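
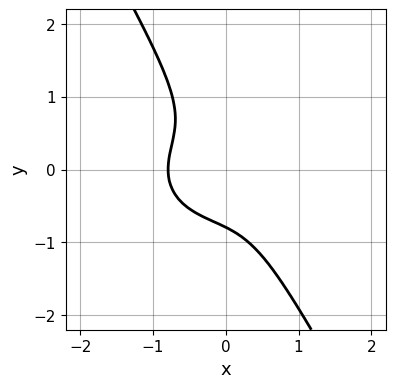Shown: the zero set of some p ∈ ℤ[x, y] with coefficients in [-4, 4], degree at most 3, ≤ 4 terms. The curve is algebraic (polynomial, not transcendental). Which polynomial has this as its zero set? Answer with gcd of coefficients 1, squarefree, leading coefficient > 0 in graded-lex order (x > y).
2*x^3 + 3*x*y^2 + 2*y^3 + 1

1. Degree: the shape is more complex than any degree-2 curve, so deg p = 3.
2. Matching integer coefficients to the picture gives p.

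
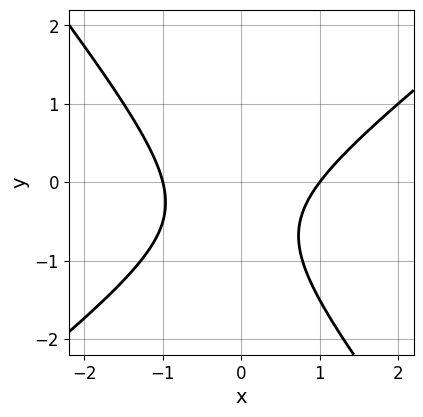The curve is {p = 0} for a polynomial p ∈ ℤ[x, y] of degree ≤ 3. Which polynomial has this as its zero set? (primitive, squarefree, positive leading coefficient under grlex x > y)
2*x^2 - x*y - 2*y^2 - 2*y - 2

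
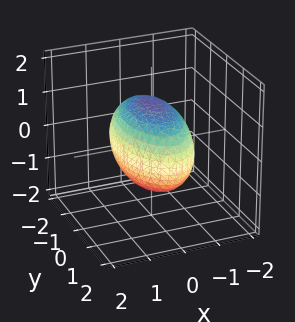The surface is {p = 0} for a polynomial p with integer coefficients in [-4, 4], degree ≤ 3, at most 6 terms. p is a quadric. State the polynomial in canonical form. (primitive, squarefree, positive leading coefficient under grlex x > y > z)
(a) Degree: a closed, bounded, convex surface; a quadric, so deg p = 2.
(b) Symmetries: it's symmetric under z → −z, forcing even powers of z; it's symmetric under y → −y, forcing even powers of y; mirror symmetry x ↦ −x ⇒ only even powers of x.
(c) Reading off the gridlines: the x-axis gridline crossings are at x ∈ {-1, 1}.
(d) Putting this together gives p.

3*x^2 + y^2 + 2*z^2 - 3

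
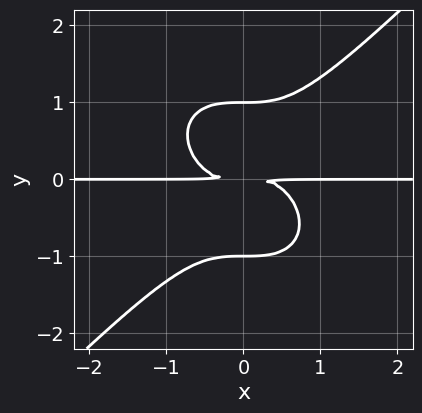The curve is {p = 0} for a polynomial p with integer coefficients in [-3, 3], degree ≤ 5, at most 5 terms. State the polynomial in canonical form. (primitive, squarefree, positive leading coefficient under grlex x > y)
x^3*y - y^4 + y^2

(a) deg p = 4.
(b) Reading off the gridlines: the visible x-axis segment lies entirely on the curve; the y-axis gridline crossings are at y ∈ {-1, 1}.
(c) Matching integer coefficients to the picture gives p.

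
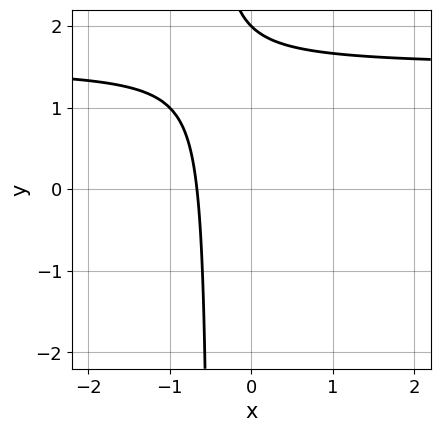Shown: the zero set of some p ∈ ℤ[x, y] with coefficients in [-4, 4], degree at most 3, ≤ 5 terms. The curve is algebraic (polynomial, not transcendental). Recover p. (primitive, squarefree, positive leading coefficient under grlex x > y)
2*x*y - 3*x + y - 2

Degree: the shape is more complex than any degree-1 curve, so deg p = 2.
Reading off the gridlines: it meets the y-axis at y = 2 (among the integer gridlines).
Fitting integer coefficients to these (and the overall shape) gives p.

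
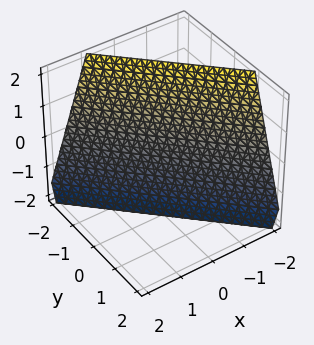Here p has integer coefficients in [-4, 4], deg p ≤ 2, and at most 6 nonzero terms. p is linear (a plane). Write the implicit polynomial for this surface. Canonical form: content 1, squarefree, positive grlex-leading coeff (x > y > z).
3*x + 3*y + z + 2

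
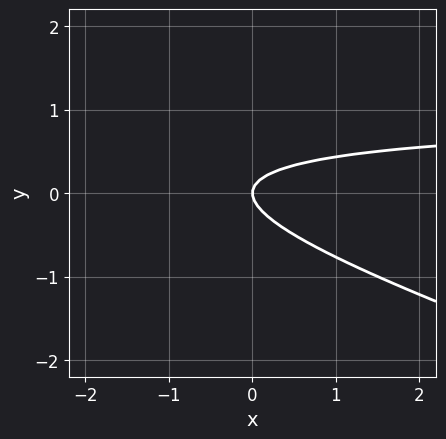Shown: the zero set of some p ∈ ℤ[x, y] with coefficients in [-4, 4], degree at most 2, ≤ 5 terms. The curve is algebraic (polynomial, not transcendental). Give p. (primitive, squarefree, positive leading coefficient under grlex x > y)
x*y + 3*y^2 - x

1. deg p = 2. No degree-1 curve has this shape.
2. From the visible intercepts: it meets the y-axis at y = 0 (among the integer gridlines); it crosses the x-axis at the gridline x = 0.
3. Fitting integer coefficients to these (and the overall shape) gives p.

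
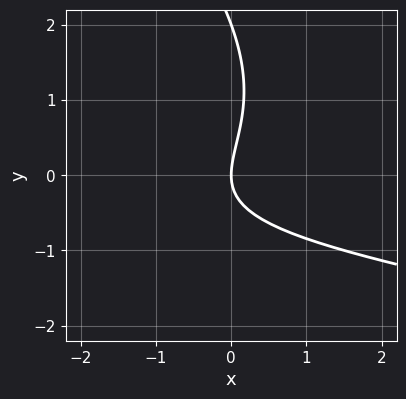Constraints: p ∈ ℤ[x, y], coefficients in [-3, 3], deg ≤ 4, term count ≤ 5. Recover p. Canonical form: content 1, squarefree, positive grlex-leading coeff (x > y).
x*y^2 + y^3 + 2*x*y - 2*y^2 + 3*x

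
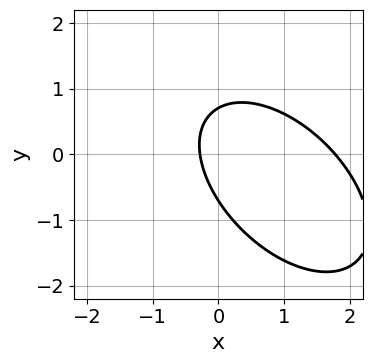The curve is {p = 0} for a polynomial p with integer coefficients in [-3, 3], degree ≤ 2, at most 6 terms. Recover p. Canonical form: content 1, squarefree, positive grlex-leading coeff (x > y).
The degree is 2 — a generic line meets the curve in up to 2 points.
Matching integer coefficients to the picture gives p.

2*x^2 + 2*x*y + 2*y^2 - 3*x - 1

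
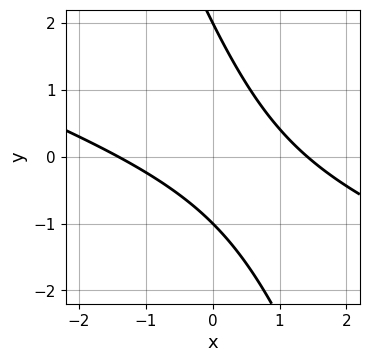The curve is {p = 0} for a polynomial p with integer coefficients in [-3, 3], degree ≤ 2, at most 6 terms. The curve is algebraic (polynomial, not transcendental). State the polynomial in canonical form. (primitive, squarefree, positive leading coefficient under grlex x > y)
x^2 + 3*x*y + y^2 - y - 2

(a) Degree: no degree-1 curve has this shape, so deg p = 2.
(b) Reading off the gridlines: among the integer gridlines, it crosses the y-axis at y ∈ {-1, 2}.
(c) Fitting integer coefficients to these (and the overall shape) gives p.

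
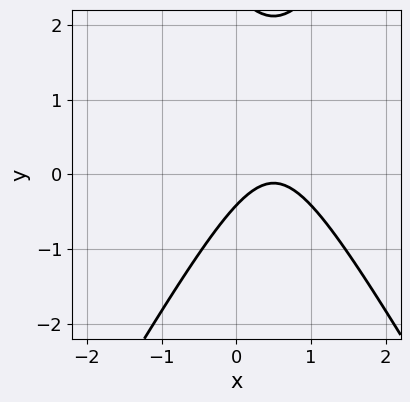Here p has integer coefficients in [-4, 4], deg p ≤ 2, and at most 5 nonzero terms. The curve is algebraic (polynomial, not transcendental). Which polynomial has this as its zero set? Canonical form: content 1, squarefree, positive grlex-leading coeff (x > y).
3*x^2 - y^2 - 3*x + 2*y + 1

First, deg p = 2. The shape is more complex than any degree-1 curve.
Next, from the visible intercepts: no x-intercept at any integer in the box.
Finally, together with the visible shape, these determine p as stated.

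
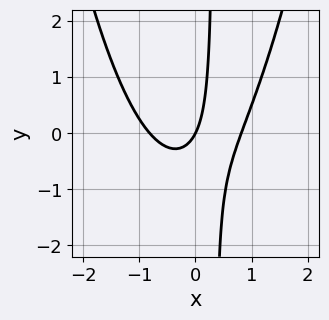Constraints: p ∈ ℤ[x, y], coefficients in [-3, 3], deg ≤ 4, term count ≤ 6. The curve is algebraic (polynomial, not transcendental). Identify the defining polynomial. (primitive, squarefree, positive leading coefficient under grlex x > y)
Degree: no degree-2 curve has this shape, so deg p = 3.
Against the integer gridlines: it meets the y-axis at y = 0 (among the integer gridlines); it crosses the x-axis at the gridline x = 0.
Together with the visible shape, these determine p as stated.

3*x^3 - 3*x*y - 2*x + y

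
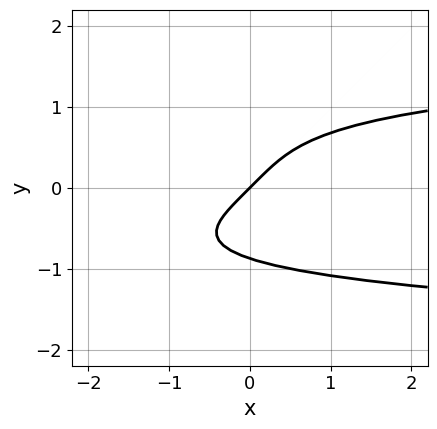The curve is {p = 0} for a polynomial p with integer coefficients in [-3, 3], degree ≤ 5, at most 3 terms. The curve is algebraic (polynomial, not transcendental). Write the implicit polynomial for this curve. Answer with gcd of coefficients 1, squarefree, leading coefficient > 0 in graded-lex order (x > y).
1. deg p = 4. No degree-3 curve has this shape.
2. From the axis intercepts and sections: it meets the x-axis at x = 0 (among the integer gridlines); it meets the y-axis at y = 0 (among the integer gridlines).
3. Putting this together gives p.

3*y^4 - 2*x + 2*y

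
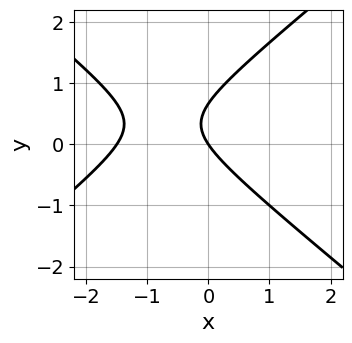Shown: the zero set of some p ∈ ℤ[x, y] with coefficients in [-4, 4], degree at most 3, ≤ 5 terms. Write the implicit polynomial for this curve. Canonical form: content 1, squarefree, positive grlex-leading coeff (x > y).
(a) The degree is 2 — the shape is more complex than any degree-1 curve.
(b) Checking where it meets the axes: one x-axis crossing is at x = 0; it meets the y-axis at y = 0 (among the integer gridlines).
(c) Matching integer coefficients to the picture gives p.

2*x^2 - 3*y^2 + 3*x + 2*y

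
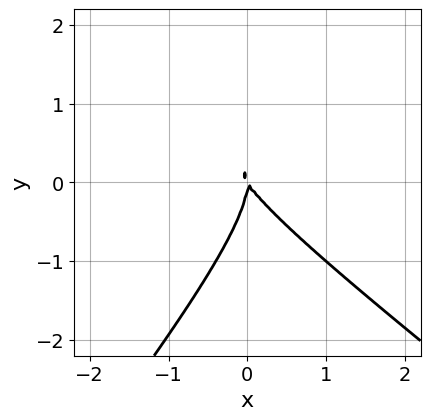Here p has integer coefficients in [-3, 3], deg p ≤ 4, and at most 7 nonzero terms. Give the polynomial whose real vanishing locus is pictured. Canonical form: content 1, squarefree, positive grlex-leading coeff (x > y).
2*x^2*y + x*y^2 - 2*y^3 - 3*x^2 - 2*x*y

The degree is 3 — the shape is more complex than any degree-2 curve.
Observable constraints: it meets the x-axis at x = 0 (among the integer gridlines); it crosses the y-axis at the gridline y = 0.
These observations pin down the coefficients.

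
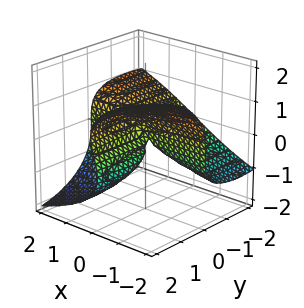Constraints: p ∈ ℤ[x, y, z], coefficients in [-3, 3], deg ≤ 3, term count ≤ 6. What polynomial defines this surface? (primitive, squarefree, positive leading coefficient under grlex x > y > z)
y^2*z + 2*z^3 + 3*x*y - 3*y*z

(a) The degree is 3 — the shape is more complex than any degree-2 surface.
(b) From the axis intercepts and sections: the visible x-axis segment lies entirely on the surface; it crosses the z-axis at the gridline z = 0; the visible y-axis segment lies entirely on the surface.
(c) These observations pin down the coefficients.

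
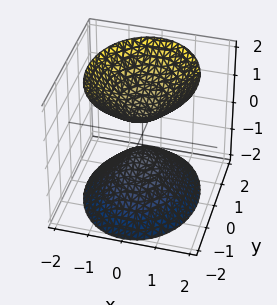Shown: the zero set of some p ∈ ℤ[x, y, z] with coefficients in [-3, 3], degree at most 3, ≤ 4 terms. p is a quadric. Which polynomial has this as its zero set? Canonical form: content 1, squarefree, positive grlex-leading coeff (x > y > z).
3*x^2 + 2*y^2 - 2*z^2 + 1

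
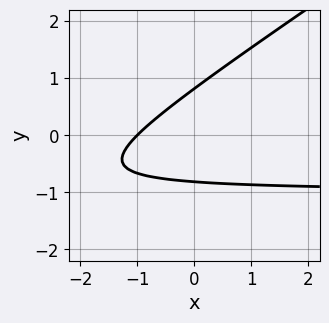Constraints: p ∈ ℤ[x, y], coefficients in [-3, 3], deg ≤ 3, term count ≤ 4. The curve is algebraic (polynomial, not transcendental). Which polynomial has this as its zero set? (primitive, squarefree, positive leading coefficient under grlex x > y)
2*x*y - 3*y^2 + 2*x + 2

First, degree: no degree-1 curve has this shape, so deg p = 2.
Next, reading off the gridlines: it meets the x-axis at x = -1 (among the integer gridlines).
Finally, assembling these constraints gives the stated polynomial.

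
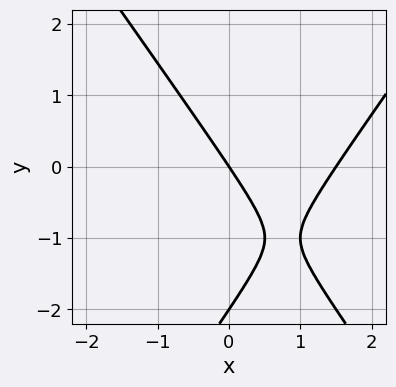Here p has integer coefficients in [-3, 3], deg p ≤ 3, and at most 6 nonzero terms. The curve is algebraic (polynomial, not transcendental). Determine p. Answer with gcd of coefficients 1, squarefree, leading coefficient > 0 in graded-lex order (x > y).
First, the degree is 2 — a generic line meets the curve in up to 2 points.
Next, checking where it meets the axes: one x-axis crossing is at x = 0; among the integer gridlines, it crosses the y-axis at y ∈ {-2, 0}.
Finally, these observations pin down the coefficients.

2*x^2 - y^2 - 3*x - 2*y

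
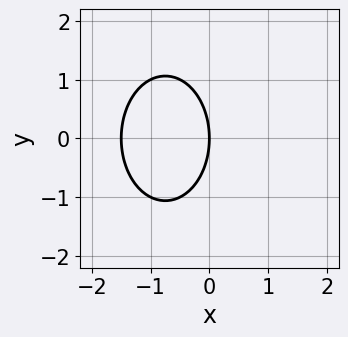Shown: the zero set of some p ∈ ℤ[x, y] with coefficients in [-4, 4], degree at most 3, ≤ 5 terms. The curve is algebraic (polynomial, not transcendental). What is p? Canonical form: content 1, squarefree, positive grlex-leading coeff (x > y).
2*x^2 + y^2 + 3*x

First, degree: no degree-1 curve has this shape, so deg p = 2.
Next, symmetries: mirror symmetry y ↦ −y ⇒ only even powers of y.
Then, from the visible intercepts: it crosses the y-axis at the gridline y = 0; it meets the x-axis at x = 0 (among the integer gridlines).
Finally, the integer polynomial consistent with all of this is the stated p.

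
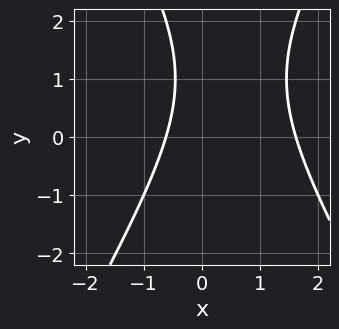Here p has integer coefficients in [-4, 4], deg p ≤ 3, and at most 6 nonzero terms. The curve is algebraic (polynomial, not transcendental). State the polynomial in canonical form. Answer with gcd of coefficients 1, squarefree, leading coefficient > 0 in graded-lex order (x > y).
3*x^2 - y^2 - 3*x + 2*y - 3

(a) Degree: a generic line meets the curve in up to 2 points, so deg p = 2.
(b) Checking where it meets the axes: no y-intercept at any integer in the box.
(c) Putting this together gives p.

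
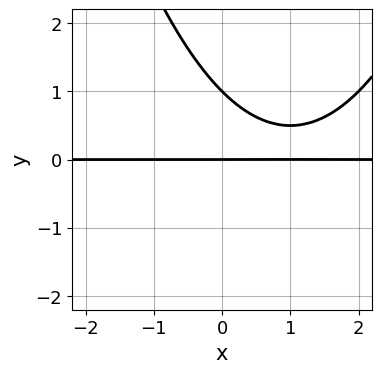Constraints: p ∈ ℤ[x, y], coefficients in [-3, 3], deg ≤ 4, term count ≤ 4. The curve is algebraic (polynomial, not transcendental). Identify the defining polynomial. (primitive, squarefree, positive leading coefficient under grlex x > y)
(a) Degree: no degree-2 curve has this shape, so deg p = 3.
(b) Against the integer gridlines: the y-axis gridline crossings are at y ∈ {0, 1}; the visible x-axis segment lies entirely on the curve.
(c) Fitting integer coefficients to these (and the overall shape) gives p.

x^2*y - 2*x*y - 2*y^2 + 2*y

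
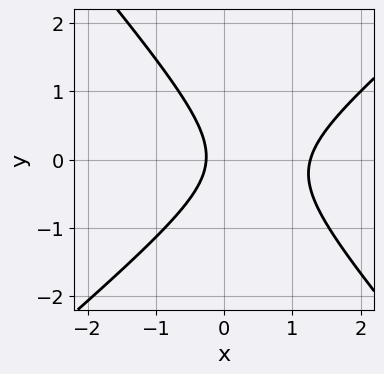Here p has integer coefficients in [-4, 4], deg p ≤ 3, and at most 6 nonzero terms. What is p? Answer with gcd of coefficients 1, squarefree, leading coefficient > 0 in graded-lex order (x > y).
3*x^2 - x*y - 3*y^2 - 3*x - 1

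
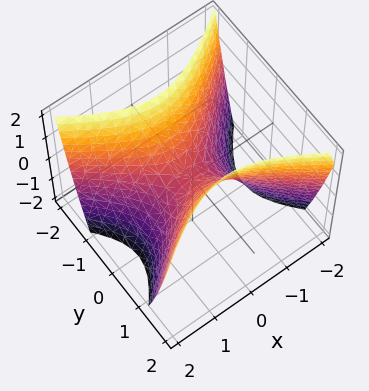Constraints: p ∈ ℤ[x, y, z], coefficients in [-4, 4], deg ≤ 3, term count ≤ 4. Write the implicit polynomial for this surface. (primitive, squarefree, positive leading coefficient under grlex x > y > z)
(a) Degree: a saddle surface; a quadric, so deg p = 2.
(b) Symmetries: the x ↦ −x reflection is a symmetry, so x appears only in even powers; mirror symmetry y ↦ −y ⇒ only even powers of y.
(c) From the visible intercepts: it crosses the z-axis at the gridline z = 0; it meets the x-axis at x = 0 (among the integer gridlines).
(d) Together with the visible shape, these determine p as stated.

2*x^2 - 3*y^2 + 2*z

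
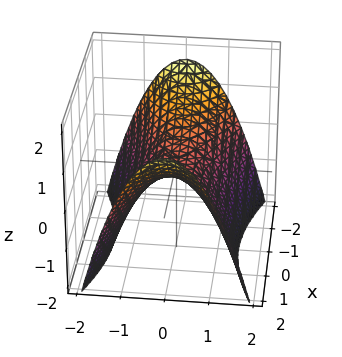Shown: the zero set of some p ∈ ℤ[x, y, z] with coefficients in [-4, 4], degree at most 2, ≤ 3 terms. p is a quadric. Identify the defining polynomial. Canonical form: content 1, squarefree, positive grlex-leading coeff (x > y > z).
x^2 - 3*y^2 - 3*z

(a) Degree: a hyperbolic paraboloid; a quadric, so deg p = 2.
(b) Symmetries: it's symmetric under x → −x, forcing even powers of x; the y ↦ −y reflection is a symmetry, so y appears only in even powers.
(c) Checking where it meets the axes: it meets the x-axis at x = 0 (among the integer gridlines); it meets the z-axis at z = 0 (among the integer gridlines); it crosses the y-axis at the gridline y = 0.
(d) Solving for integer coefficients yields p as stated.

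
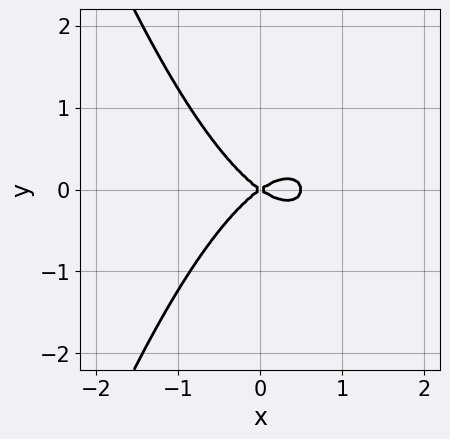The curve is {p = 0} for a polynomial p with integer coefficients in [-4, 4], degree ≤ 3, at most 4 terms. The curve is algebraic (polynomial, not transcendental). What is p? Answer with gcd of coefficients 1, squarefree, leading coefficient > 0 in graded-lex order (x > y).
2*x^3 - x^2 + 2*y^2

First, degree: no degree-2 curve has this shape, so deg p = 3.
Next, symmetries: mirror symmetry y ↦ −y ⇒ only even powers of y.
Next, from the visible intercepts: it crosses the y-axis at the gridline y = 0; it meets the x-axis at x = 0 (among the integer gridlines).
Finally, fitting integer coefficients to these (and the overall shape) gives p.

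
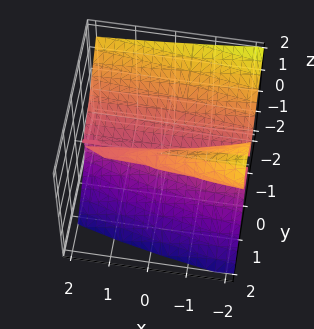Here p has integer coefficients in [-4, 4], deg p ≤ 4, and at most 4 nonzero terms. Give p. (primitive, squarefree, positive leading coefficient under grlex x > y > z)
(a) deg p = 3. The shape is more complex than any degree-2 surface.
(b) Reading off the gridlines: it meets the z-axis at z = 0 (among the integer gridlines); one y-axis crossing is at y = 0.
(c) Together with the visible shape, these determine p as stated. Check: (-1, 0, 0) on the x-axis lies on the surface, and p(-1, 0, 0) = 0. ✓

x*z^2 + 2*y^3 + 2*z^3 - 3*y*z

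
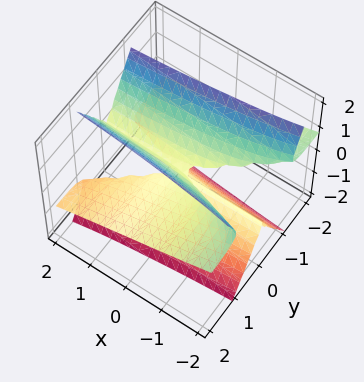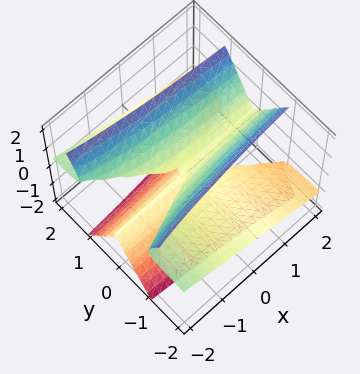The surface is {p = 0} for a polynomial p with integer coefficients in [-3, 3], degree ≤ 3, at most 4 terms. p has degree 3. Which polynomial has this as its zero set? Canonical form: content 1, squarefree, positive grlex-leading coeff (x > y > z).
x*y^2 + 3*y^2*z - z^3

deg p = 3. A generic line meets the surface in up to 3 points.
Reading off the gridlines: the visible y-axis segment lies entirely on the surface; it crosses the z-axis at the gridline z = 0.
Together with the visible shape, these determine p as stated. Check: (-1, 0, 0) on the x-axis lies on the surface, and p(-1, 0, 0) = 0. ✓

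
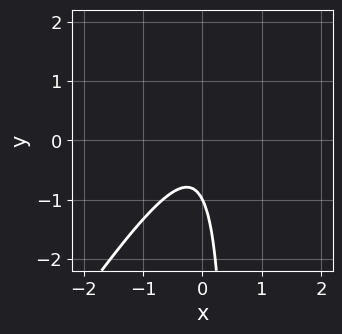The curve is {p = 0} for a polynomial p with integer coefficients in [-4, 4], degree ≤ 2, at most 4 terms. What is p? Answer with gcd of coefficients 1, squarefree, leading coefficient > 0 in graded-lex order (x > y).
3*x^2 - 2*x*y + y + 1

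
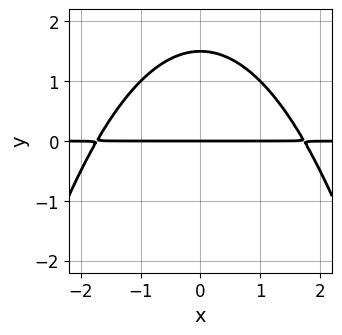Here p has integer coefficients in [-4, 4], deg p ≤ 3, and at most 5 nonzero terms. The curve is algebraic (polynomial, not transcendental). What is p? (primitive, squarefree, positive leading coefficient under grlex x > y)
The degree is 3 — the shape is more complex than any degree-2 curve.
Symmetries: the x ↦ −x reflection is a symmetry, so x appears only in even powers.
Observable constraints: every point of the x-axis in the box is on the curve; one y-axis crossing is at y = 0.
Solving for integer coefficients yields p as stated.

x^2*y + 2*y^2 - 3*y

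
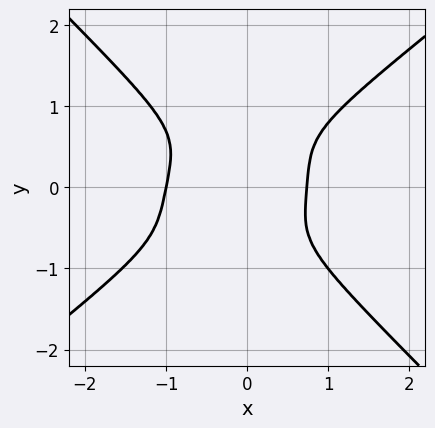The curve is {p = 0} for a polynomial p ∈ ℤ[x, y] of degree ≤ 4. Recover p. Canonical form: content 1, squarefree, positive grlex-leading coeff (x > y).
2*x^4 - x^3*y - 3*y^4 + x^3 - 1

1. The degree is 4 — no degree-3 curve has this shape.
2. Against the integer gridlines: it crosses the x-axis at the gridline x = -1; the curve avoids every integer y-axis point in the box.
3. Fitting integer coefficients to these (and the overall shape) gives p.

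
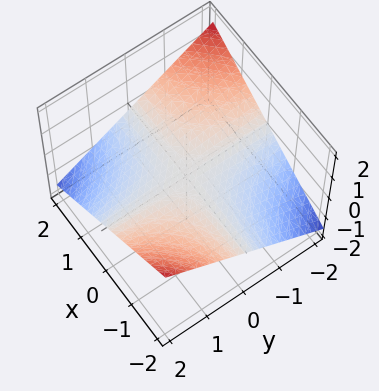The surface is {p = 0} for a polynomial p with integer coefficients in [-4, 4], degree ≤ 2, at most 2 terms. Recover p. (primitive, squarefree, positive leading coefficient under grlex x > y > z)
(a) The degree is 2 — a hyperbolic paraboloid; a quadric.
(b) Observable constraints: the visible y-axis segment lies entirely on the surface; one z-axis crossing is at z = 0.
(c) These observations pin down the coefficients. Check: (2, 0, 0) on the x-axis lies on the surface, and p(2, 0, 0) = 0. ✓

x*y + 3*z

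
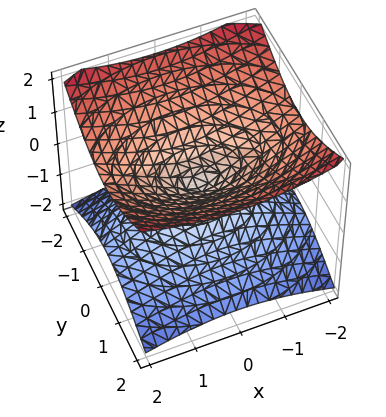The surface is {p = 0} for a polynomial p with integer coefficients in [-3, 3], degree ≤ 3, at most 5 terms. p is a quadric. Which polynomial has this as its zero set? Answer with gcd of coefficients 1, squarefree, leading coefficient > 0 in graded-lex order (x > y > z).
x^2 + 2*y^2 - 3*z^2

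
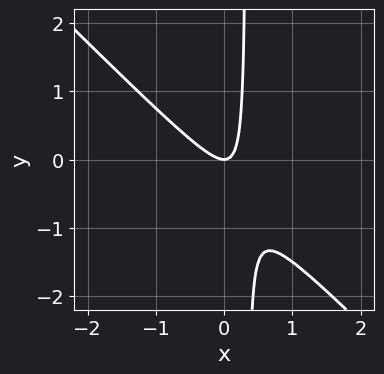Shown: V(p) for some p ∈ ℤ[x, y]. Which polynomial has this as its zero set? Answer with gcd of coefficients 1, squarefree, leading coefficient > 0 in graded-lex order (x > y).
(a) The degree is 2 — a generic line meets the curve in up to 2 points.
(b) Observable constraints: one y-axis crossing is at y = 0; it crosses the x-axis at the gridline x = 0.
(c) Solving for integer coefficients yields p as stated.

3*x^2 + 3*x*y - y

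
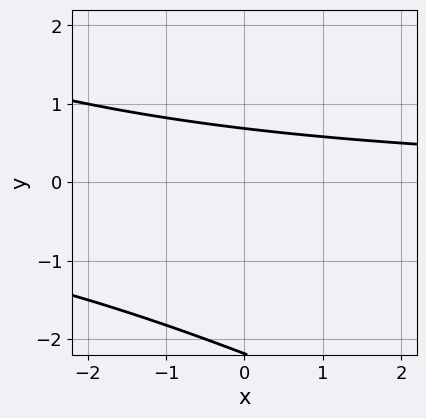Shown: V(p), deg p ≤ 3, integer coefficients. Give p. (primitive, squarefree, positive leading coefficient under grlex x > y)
(a) Degree: the shape is more complex than any degree-1 curve, so deg p = 2.
(b) From the visible intercepts: no x-intercept at any integer in the box.
(c) Together with the visible shape, these determine p as stated.

x*y + 2*y^2 + 3*y - 3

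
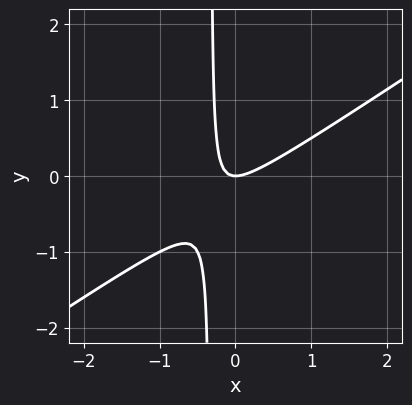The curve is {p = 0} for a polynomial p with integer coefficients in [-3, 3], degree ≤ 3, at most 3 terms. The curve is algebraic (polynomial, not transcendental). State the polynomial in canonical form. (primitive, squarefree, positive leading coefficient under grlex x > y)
2*x^2 - 3*x*y - y

(a) The degree is 2 — the shape is more complex than any degree-1 curve.
(b) Reading off the gridlines: it meets the y-axis at y = 0 (among the integer gridlines); it crosses the x-axis at the gridline x = 0.
(c) Putting this together gives p.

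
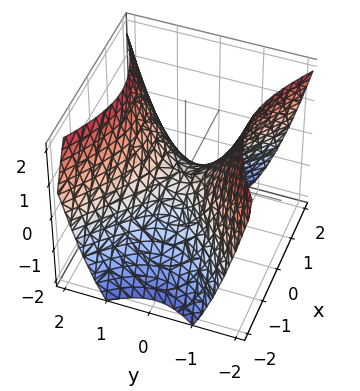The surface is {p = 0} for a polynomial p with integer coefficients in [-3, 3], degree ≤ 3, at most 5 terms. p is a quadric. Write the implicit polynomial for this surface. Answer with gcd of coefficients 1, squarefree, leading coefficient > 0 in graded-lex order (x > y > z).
1. Degree: a hyperbolic paraboloid; a quadric, so deg p = 2.
2. Symmetries: it's symmetric under x → −x, forcing even powers of x; mirror symmetry y ↦ −y ⇒ only even powers of y.
3. From the axis intercepts and sections: one y-axis crossing is at y = 0; it crosses the z-axis at the gridline z = 0; it meets the x-axis at x = 0 (among the integer gridlines).
4. The integer polynomial consistent with all of this is the stated p.

2*x^2 - 3*y^2 + 3*z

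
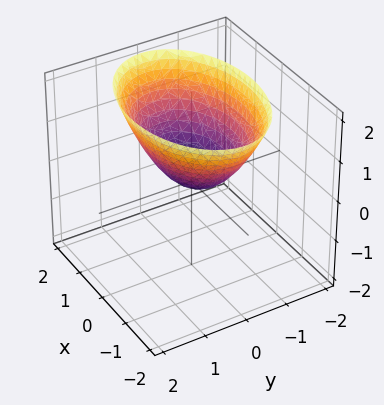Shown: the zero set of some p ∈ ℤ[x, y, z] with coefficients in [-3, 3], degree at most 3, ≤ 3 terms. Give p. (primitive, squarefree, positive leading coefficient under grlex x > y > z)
x^2 + 2*y^2 - 2*z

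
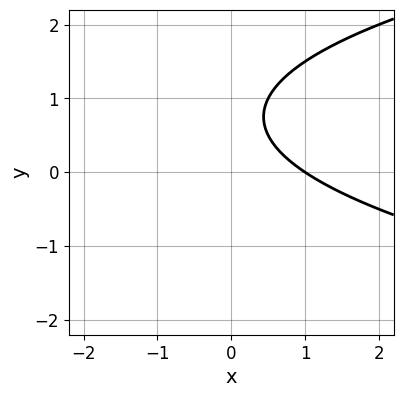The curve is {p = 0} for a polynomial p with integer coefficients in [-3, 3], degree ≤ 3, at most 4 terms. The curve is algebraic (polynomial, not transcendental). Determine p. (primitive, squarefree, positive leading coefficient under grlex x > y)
1. Degree: the shape is more complex than any degree-1 curve, so deg p = 2.
2. From the visible intercepts: it misses every integer gridline on the y-axis; it meets the x-axis at x = 1 (among the integer gridlines).
3. The integer polynomial consistent with all of this is the stated p.

2*y^2 - 2*x - 3*y + 2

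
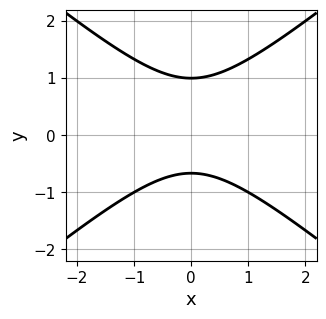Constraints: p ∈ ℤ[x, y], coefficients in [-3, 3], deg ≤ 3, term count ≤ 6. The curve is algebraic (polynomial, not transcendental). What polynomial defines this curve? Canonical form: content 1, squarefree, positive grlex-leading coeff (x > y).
2*x^2 - 3*y^2 + y + 2

The degree is 2 — a generic line meets the curve in up to 2 points.
Symmetries: it's symmetric under x → −x, forcing even powers of x.
From the axis intercepts and sections: it meets the y-axis at y = 1 (among the integer gridlines); no x-intercept at any integer in the box.
Together with the visible shape, these determine p as stated.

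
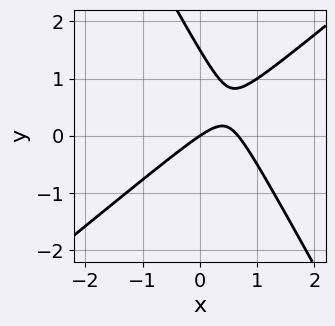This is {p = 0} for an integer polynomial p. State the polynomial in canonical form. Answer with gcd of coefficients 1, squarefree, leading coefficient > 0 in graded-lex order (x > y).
3*x^2 - 2*x*y - 2*y^2 - 2*x + 3*y

First, degree: no degree-1 curve has this shape, so deg p = 2.
Then, from the visible intercepts: one y-axis crossing is at y = 0; one x-axis crossing is at x = 0.
Finally, together with the visible shape, these determine p as stated.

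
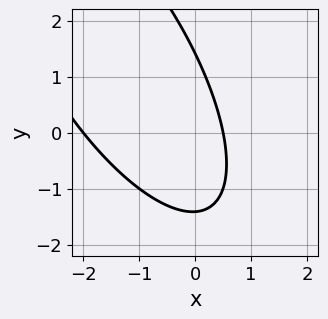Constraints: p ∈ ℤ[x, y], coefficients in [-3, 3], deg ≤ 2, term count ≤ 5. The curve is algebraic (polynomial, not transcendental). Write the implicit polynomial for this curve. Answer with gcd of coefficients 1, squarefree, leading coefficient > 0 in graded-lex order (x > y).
Degree: a generic line meets the curve in up to 2 points, so deg p = 2.
Observable constraints: it meets the x-axis at x = -2 (among the integer gridlines).
Putting this together gives p.

2*x^2 + 2*x*y + y^2 + 3*x - 2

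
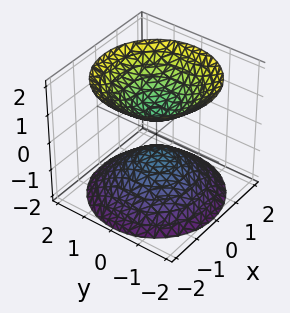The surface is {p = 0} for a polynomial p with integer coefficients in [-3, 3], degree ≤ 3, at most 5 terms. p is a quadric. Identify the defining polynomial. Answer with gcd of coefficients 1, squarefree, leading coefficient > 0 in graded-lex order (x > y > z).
2*x^2 + 2*y^2 - 2*z^2 + 1

I count 2 distinct pieces.
deg p = 2.
Symmetry: the z-axis is an axis of rotation, so x and y enter only as x² + y²; the z ↦ −z reflection is a symmetry, so z appears only in even powers.
From the visible intercepts: a circular section at z = -2 has radius between 1 and 2; the surface avoids every integer x-axis point in the box.
These observations pin down the coefficients.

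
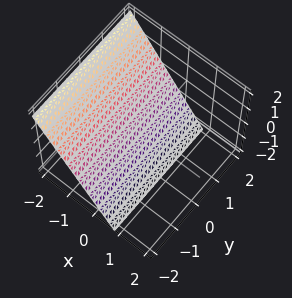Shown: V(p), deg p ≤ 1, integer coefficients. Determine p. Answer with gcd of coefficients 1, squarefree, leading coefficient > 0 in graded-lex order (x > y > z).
3*x + 2*z + 2

(a) The degree is 1 — the surface is flat (a plane).
(b) From the visible intercepts: the surface avoids every integer y-axis point in the box; one z-axis crossing is at z = -1.
(c) The integer polynomial consistent with all of this is the stated p.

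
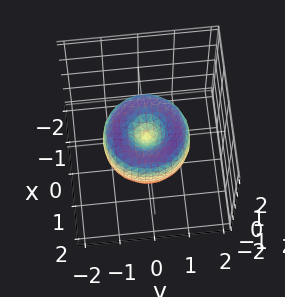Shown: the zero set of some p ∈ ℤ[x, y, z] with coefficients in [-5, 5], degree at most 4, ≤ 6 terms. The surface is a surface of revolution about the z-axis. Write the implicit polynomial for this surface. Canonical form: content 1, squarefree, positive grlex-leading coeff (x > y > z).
2*x^4 + 4*x^2*y^2 + 2*y^4 - 3*x^2 - 3*y^2 + 2*z^2

First, degree: a generic line meets the surface in up to 4 points, so deg p = 4.
Next, symmetry: every cross-section ⟂ z is a circle, so x, y appear only via x² + y².
Next, checking where it meets the axes: it crosses the z-axis at the gridline z = 0; it crosses the x-axis at the gridline x = 0; a circular section at z = 0 has radius between 1 and 2; one y-axis crossing is at y = 0.
Finally, putting this together gives p.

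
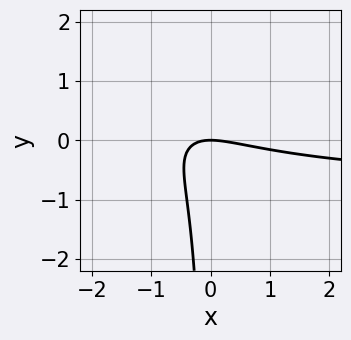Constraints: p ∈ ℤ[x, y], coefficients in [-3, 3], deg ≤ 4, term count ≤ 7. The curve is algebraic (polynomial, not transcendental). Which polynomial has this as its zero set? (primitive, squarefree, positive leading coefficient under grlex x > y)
1. Degree: a generic line meets the curve in up to 3 points, so deg p = 3.
2. Reading off the gridlines: one x-axis crossing is at x = 0; it meets the y-axis at y = 0 (among the integer gridlines).
3. Putting this together gives p.

x^2*y - 2*x*y^2 + x^2 + 3*x*y + 2*y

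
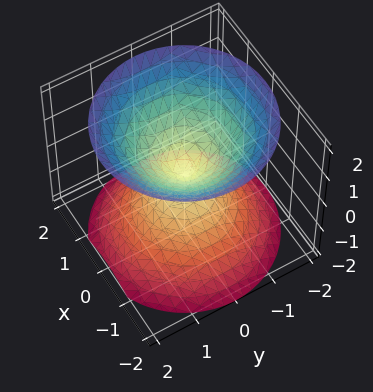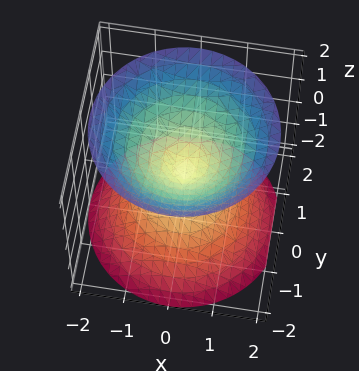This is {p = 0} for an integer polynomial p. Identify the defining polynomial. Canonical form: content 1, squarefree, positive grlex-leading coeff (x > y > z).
First, there are 2 components. They look like related sheets of one shape, so recover p as a whole.
Next, the degree is 2 — two nappes meeting at a single point; a quadric.
Next, symmetries: every cross-section ⟂ z is a circle, so x, y appear only via x² + y²; mirror symmetry z ↦ −z ⇒ only even powers of z.
Then, observable constraints: one y-axis crossing is at y = 0; it crosses the z-axis at the gridline z = 0; a circular section at z = -1 has radius exactly 1.
Finally, assembling these constraints gives the stated polynomial.

x^2 + y^2 - z^2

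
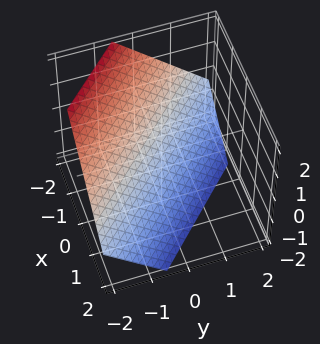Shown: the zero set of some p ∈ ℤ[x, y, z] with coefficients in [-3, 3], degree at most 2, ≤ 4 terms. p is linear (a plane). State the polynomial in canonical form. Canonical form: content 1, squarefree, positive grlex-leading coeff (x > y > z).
3*x + 3*y + 3*z + 2

First, degree: every cross-section is a straight line — this is a plane, so deg p = 1.
Finally, the integer polynomial consistent with all of this is the stated p.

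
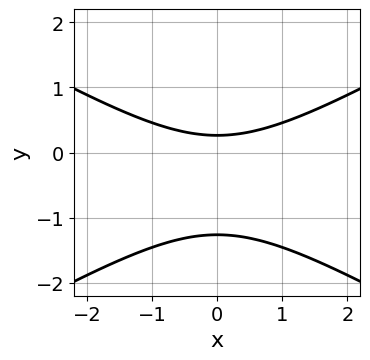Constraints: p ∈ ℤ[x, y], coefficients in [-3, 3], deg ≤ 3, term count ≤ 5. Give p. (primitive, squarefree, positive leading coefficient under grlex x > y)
x^2 - 3*y^2 - 3*y + 1

Degree: the shape is more complex than any degree-1 curve, so deg p = 2.
Symmetries: mirror symmetry x ↦ −x ⇒ only even powers of x.
From the visible intercepts: it misses every integer gridline on the x-axis.
These observations pin down the coefficients.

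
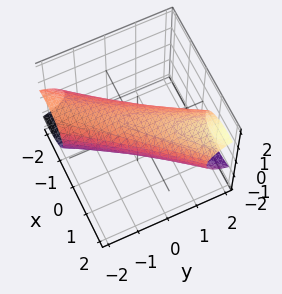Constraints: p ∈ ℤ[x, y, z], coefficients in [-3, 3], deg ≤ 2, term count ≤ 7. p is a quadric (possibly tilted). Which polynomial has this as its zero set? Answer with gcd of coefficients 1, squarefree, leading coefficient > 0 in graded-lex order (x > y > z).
1. deg p = 2. A generic line meets the surface in up to 2 points.
2. Observable constraints: the x-axis gridline crossings are at x ∈ {-1, 1}.
3. Assembling these constraints gives the stated polynomial.

2*x^2 - 3*x*y - x*z + y^2 + 3*z^2 - 2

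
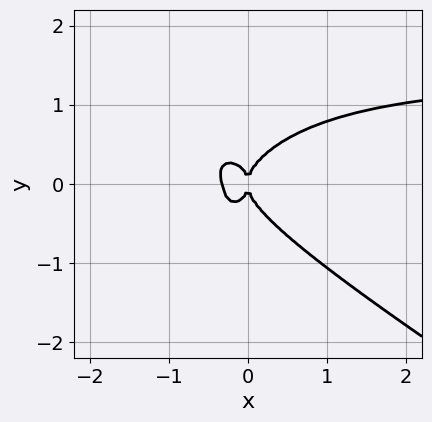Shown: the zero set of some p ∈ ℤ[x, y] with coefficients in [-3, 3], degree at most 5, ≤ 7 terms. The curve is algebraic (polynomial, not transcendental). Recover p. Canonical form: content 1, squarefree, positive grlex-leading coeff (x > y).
The degree is 4 — the shape is more complex than any degree-3 curve.
Observable constraints: one x-axis crossing is at x = 0; one y-axis crossing is at y = 0.
The integer polynomial consistent with all of this is the stated p.

2*x^3*y + 2*x^2*y^2 + 3*y^4 - 3*x^3 - x^2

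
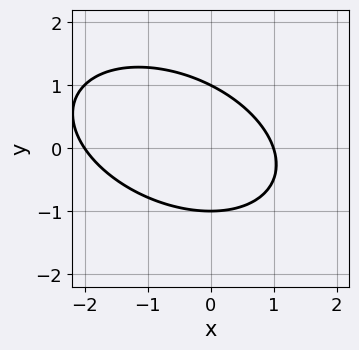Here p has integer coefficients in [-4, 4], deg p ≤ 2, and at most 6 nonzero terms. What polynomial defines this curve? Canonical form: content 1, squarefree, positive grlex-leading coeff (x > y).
x^2 + x*y + 2*y^2 + x - 2

(a) Degree: a generic line meets the curve in up to 2 points, so deg p = 2.
(b) From the visible intercepts: among the integer gridlines, it crosses the y-axis at y ∈ {-1, 1}; the x-axis gridline crossings are at x ∈ {-2, 1}.
(c) Matching integer coefficients to the picture gives p.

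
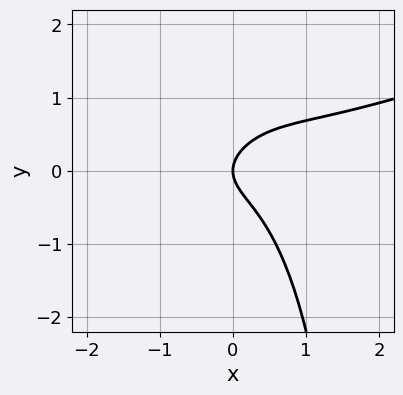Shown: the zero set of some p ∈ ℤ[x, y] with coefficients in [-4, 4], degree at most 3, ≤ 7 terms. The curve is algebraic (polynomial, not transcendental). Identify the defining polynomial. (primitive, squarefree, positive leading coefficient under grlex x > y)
First, the degree is 3 — the shape is more complex than any degree-2 curve.
Then, observable constraints: it meets the x-axis at x = 0 (among the integer gridlines); it meets the y-axis at y = 0 (among the integer gridlines).
Finally, the integer polynomial consistent with all of this is the stated p.

x^3 - 3*x^2*y + x*y^2 - 3*y^2 + 2*x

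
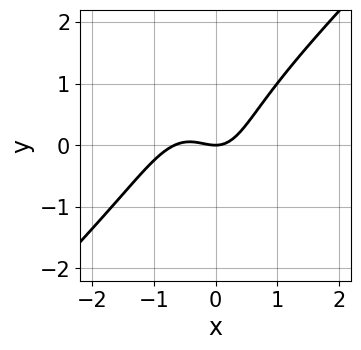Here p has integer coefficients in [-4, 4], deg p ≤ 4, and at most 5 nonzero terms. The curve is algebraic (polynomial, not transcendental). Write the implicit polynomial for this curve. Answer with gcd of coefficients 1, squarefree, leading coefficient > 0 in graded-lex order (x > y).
First, degree: a generic line meets the curve in up to 3 points, so deg p = 3.
Then, checking where it meets the axes: one y-axis crossing is at y = 0; it meets the x-axis at x = 0 (among the integer gridlines).
Finally, putting this together gives p.

3*x^3 - 2*x^2*y - y^3 + 2*x^2 - 2*y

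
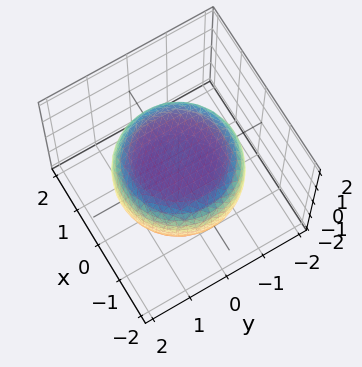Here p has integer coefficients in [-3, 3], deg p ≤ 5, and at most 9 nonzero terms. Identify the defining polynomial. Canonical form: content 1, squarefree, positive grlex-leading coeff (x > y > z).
(a) The degree is 4 — the shape is more complex than any degree-3 surface.
(b) Symmetry: the surface is invariant under rotation about z: p = q(x² + y², z).
(c) Checking where it meets the axes: the z-axis gridline crossings are at z ∈ {-1, 1}; a circular section at z = 1 has radius exactly 1.
(d) These observations pin down the coefficients.

x^4 + 2*x^2*y^2 + y^4 - x^2 - y^2 + 3*z^2 - 3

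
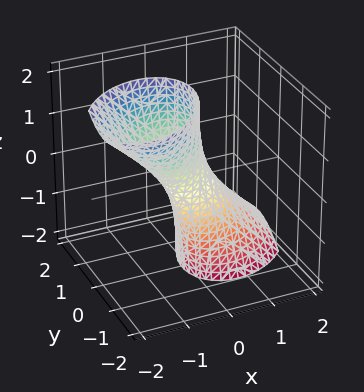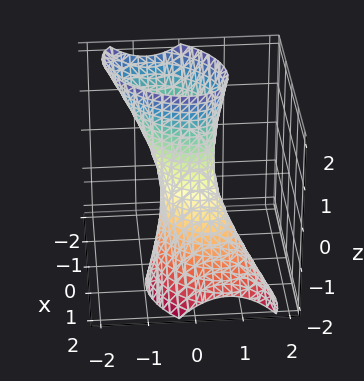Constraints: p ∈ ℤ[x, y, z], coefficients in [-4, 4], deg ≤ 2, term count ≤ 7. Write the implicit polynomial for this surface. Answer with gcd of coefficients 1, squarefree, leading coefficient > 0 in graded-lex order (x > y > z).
1. deg p = 2. No degree-1 surface has this shape.
2. Against the integer gridlines: it misses every integer gridline on the z-axis.
3. The integer polynomial consistent with all of this is the stated p.

3*x^2 - 2*x*y + 3*x*z + 3*y^2 - 1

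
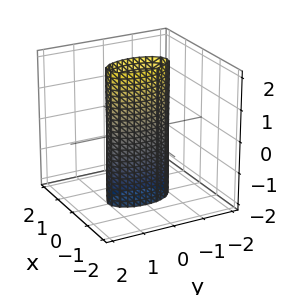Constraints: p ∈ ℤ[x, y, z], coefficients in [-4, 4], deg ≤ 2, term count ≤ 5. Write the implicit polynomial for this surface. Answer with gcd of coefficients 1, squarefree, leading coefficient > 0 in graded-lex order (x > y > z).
3*x^2 + y^2 - 1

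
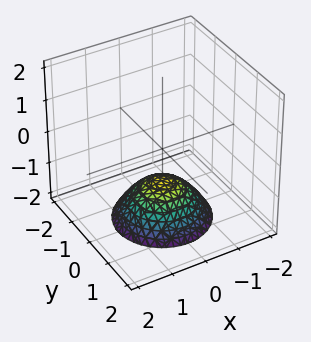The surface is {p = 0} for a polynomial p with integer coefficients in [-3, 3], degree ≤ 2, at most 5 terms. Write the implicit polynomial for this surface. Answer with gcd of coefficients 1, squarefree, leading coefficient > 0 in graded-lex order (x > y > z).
1. Degree: a generic line meets the surface in up to 2 points, so deg p = 2.
2. By symmetry, every cross-section ⟂ z is a circle, so x, y appear only via x² + y².
3. From the axis intercepts and sections: no y-intercept at any integer in the box; a circular section at z = -2 has radius between 1 and 2; no x-intercept at any integer in the box.
4. Fitting integer coefficients to these (and the overall shape) gives p.

2*x^2 + 2*y^2 + 3*z + 3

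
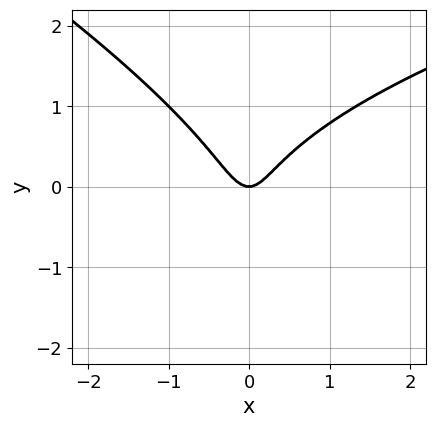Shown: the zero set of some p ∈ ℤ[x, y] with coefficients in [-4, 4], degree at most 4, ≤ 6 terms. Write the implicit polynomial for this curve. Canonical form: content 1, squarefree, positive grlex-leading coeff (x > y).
First, the degree is 3 — the shape is more complex than any degree-2 curve.
Then, from the axis intercepts and sections: it crosses the y-axis at the gridline y = 0; it meets the x-axis at x = 0 (among the integer gridlines).
Finally, the integer polynomial consistent with all of this is the stated p.

x*y^2 + 2*y^3 - 3*x^2 + y^2 + y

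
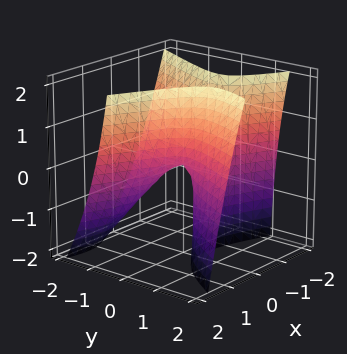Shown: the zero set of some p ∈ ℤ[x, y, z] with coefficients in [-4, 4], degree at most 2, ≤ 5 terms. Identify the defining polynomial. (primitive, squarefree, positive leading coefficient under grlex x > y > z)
2*x^2 + 3*x*y - 2*y^2 + 2*y*z - z

deg p = 2. The shape is more complex than any degree-1 surface.
From the axis intercepts and sections: one y-axis crossing is at y = 0; it crosses the x-axis at the gridline x = 0; one z-axis crossing is at z = 0.
These observations pin down the coefficients.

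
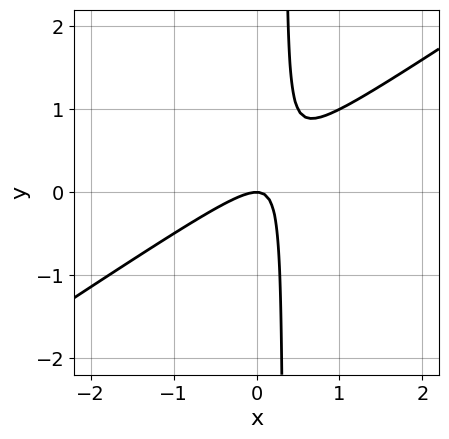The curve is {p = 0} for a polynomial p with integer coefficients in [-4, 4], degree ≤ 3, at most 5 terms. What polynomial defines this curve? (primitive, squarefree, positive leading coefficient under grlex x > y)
2*x^2 - 3*x*y + y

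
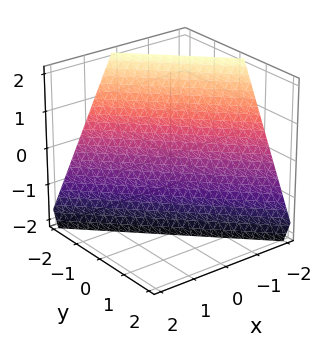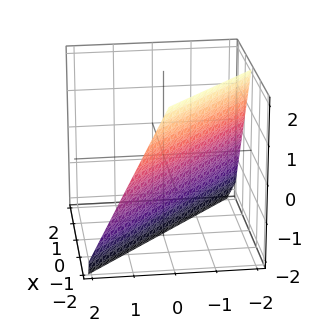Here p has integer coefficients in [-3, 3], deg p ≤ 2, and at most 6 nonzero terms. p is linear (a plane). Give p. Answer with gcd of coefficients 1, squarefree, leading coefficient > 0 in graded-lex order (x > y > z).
First, the degree is 1 — every cross-section is a straight line — this is a plane.
Next, checking where it meets the axes: it crosses the z-axis at the gridline z = -2; it meets the y-axis at y = -1 (among the integer gridlines).
Finally, putting this together gives p. Check: (-1, 0, 0) on the x-axis lies on the surface, and p(-1, 0, 0) = 0. ✓

2*x + 2*y + z + 2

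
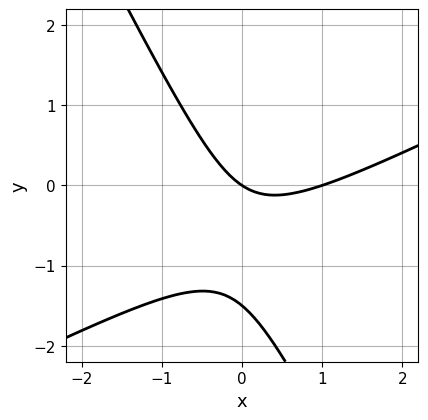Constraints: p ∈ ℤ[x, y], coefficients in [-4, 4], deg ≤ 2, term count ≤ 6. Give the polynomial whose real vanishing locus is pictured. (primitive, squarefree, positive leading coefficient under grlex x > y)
First, deg p = 2.
Next, from the axis intercepts and sections: among the integer gridlines, it crosses the x-axis at x ∈ {0, 1}; it meets the y-axis at y = 0 (among the integer gridlines).
Finally, putting this together gives p.

2*x^2 - 3*x*y - 2*y^2 - 2*x - 3*y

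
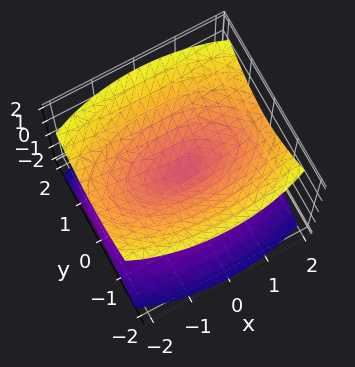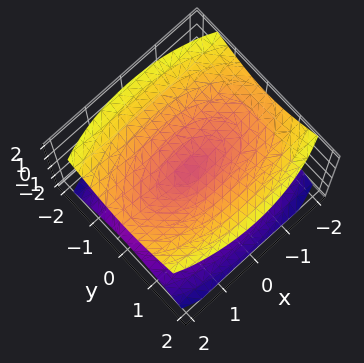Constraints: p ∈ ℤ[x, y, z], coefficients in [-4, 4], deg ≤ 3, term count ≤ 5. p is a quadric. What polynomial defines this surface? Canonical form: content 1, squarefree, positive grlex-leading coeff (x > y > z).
x^2 + 3*y^2 - 3*z^2

The picture has 2 separate pieces. They look like related sheets of one shape, so recover p as a whole.
deg p = 2. Two nappes meeting at a single point; a quadric.
Symmetries: it's symmetric under x → −x, forcing even powers of x; it's symmetric under z → −z, forcing even powers of z; mirror symmetry y ↦ −y ⇒ only even powers of y.
Reading off the gridlines: it crosses the y-axis at the gridline y = 0; it meets the x-axis at x = 0 (among the integer gridlines); it crosses the z-axis at the gridline z = 0.
Assembling these constraints gives the stated polynomial.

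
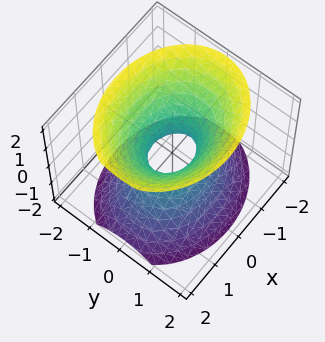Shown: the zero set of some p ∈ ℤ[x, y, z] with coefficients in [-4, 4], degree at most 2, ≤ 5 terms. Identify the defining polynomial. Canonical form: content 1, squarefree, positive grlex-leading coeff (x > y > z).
2*x^2 + 3*y^2 - 2*z^2 - 1

(a) The degree is 2 — an hourglass — one-sheet hyperboloid; a quadric.
(b) Symmetries: the z ↦ −z reflection is a symmetry, so z appears only in even powers; the x ↦ −x reflection is a symmetry, so x appears only in even powers; it's symmetric under y → −y, forcing even powers of y.
(c) Reading off the gridlines: it misses every integer gridline on the z-axis.
(d) Putting this together gives p.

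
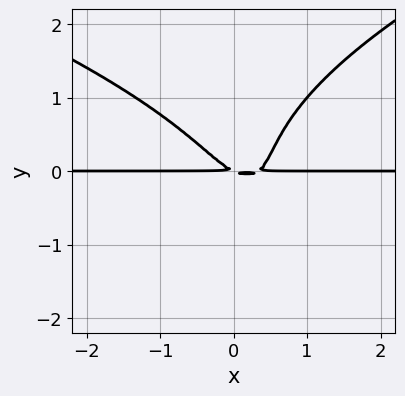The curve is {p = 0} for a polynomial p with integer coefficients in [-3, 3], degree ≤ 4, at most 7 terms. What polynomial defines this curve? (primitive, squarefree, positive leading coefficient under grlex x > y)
2*y^4 - 3*x^2*y - 2*x*y^2 + x*y + 2*y^2

1. The degree is 4 — no degree-3 curve has this shape.
2. Reading off the gridlines: every point of the x-axis in the box is on the curve.
3. Matching integer coefficients to the picture gives p.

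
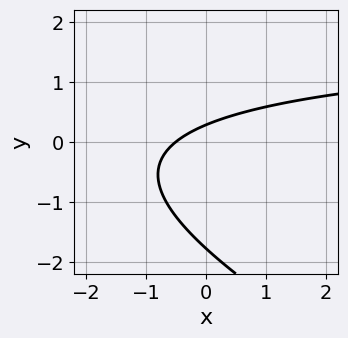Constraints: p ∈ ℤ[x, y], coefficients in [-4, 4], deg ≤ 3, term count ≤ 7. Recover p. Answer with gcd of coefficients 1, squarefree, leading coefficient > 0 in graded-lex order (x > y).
x*y + 2*y^2 - 2*x + 3*y - 1

(a) deg p = 2.
(b) Putting this together gives p.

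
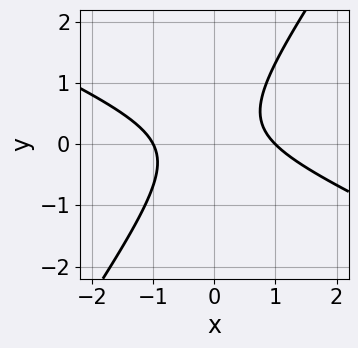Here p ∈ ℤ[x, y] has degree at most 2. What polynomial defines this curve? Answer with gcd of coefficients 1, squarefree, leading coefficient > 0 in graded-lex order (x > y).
2*x^2 + 3*x*y - 3*y^2 + y - 2

deg p = 2. No degree-1 curve has this shape.
Reading off the gridlines: among the integer gridlines, it crosses the x-axis at x ∈ {-1, 1}; it misses every integer gridline on the y-axis.
Assembling these constraints gives the stated polynomial.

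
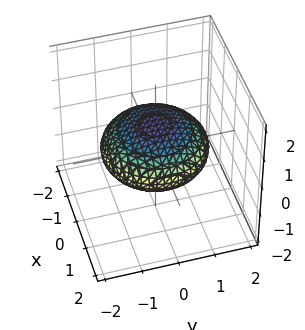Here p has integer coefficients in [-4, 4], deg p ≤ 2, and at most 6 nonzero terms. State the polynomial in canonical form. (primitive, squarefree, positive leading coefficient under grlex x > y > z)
x^2 + y^2 + 3*z^2 - 2

(a) Degree: a generic line meets the surface in up to 2 points, so deg p = 2.
(b) By symmetry, the surface is invariant under rotation about z: p = q(x² + y², z).
(c) From the visible intercepts: a circular section at z = 0 has radius between 1 and 2.
(d) Fitting integer coefficients to these (and the overall shape) gives p.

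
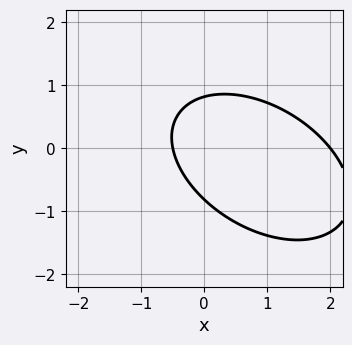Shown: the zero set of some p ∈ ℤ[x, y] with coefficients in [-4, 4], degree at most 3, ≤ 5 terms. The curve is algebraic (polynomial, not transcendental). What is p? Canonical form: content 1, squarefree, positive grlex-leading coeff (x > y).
Degree: no degree-1 curve has this shape, so deg p = 2.
Against the integer gridlines: one x-axis crossing is at x = 2.
These observations pin down the coefficients.

2*x^2 + 2*x*y + 3*y^2 - 3*x - 2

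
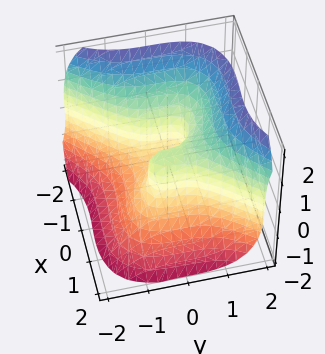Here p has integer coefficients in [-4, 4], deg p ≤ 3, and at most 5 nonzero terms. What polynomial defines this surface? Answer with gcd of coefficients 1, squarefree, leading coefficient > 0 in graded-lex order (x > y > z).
3*x^3 - 3*y^3 + 2*z^3 - 2*x

(a) deg p = 3. The shape is more complex than any degree-2 surface.
(b) From the visible intercepts: one x-axis crossing is at x = 0; it meets the z-axis at z = 0 (among the integer gridlines); one y-axis crossing is at y = 0.
(c) Solving for integer coefficients yields p as stated.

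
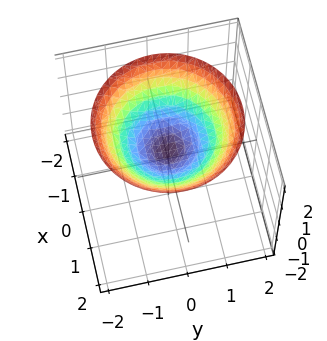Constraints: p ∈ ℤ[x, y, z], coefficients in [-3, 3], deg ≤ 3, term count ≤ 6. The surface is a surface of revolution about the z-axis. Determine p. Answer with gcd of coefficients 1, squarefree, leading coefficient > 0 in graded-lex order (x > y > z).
x^2 + y^2 - 2*z + 1

First, degree: no degree-1 surface has this shape, so deg p = 2.
Then, symmetries: the z-axis is an axis of rotation, so x and y enter only as x² + y².
Next, from the axis intercepts and sections: the surface avoids every integer x-axis point in the box; it misses every integer gridline on the y-axis.
Finally, fitting integer coefficients to these (and the overall shape) gives p.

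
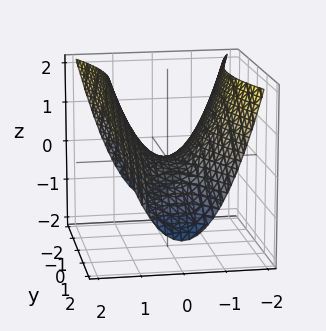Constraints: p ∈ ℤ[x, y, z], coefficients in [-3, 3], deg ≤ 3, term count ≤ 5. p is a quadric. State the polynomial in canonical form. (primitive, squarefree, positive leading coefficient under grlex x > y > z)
3*x^2 - y^2 - 3*z

(a) The degree is 2 — a saddle surface; a quadric.
(b) Symmetries: mirror symmetry y ↦ −y ⇒ only even powers of y; the x ↦ −x reflection is a symmetry, so x appears only in even powers.
(c) Checking where it meets the axes: one y-axis crossing is at y = 0; it crosses the x-axis at the gridline x = 0.
(d) Assembling these constraints gives the stated polynomial.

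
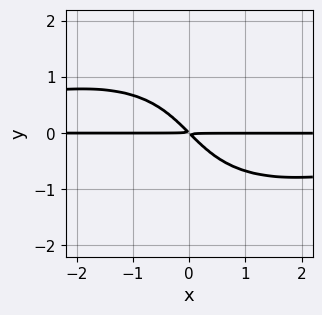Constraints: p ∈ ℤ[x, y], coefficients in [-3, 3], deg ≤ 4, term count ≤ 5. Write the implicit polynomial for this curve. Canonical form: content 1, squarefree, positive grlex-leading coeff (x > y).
x^2*y^2 + y^4 + 3*x*y + 3*y^2

1. Degree: a generic line meets the curve in up to 4 points, so deg p = 4.
2. Against the integer gridlines: the visible x-axis segment lies entirely on the curve.
3. Together with the visible shape, these determine p as stated.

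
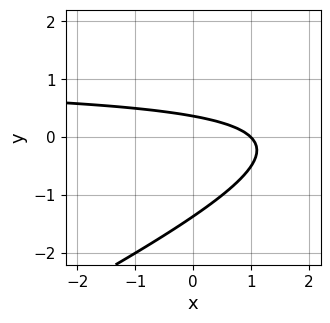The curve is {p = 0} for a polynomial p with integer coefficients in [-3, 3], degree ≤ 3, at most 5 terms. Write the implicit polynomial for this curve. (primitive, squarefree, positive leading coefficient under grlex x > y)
First, the degree is 2 — a generic line meets the curve in up to 2 points.
Next, against the integer gridlines: it crosses the x-axis at the gridline x = 1.
Finally, fitting integer coefficients to these (and the overall shape) gives p.

x*y - 2*y^2 - x - 2*y + 1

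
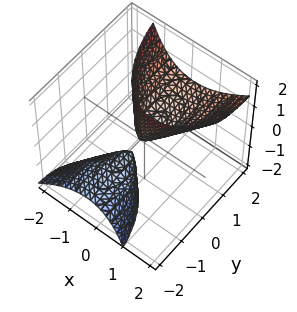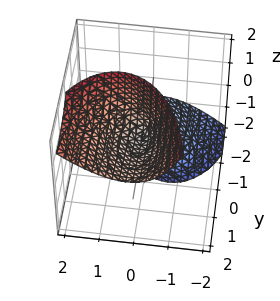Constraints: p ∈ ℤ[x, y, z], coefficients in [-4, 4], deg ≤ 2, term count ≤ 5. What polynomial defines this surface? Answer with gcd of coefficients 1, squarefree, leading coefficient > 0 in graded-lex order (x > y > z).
1. There are 2 components. They look like related sheets of one shape, so recover p as a whole.
2. The degree is 2 — the shape is more complex than any degree-1 surface.
3. Observable constraints: it crosses the x-axis at the gridline x = 0; it meets the z-axis at z = 0 (among the integer gridlines).
4. Together with the visible shape, these determine p as stated.

3*x^2 - 2*x*z + y^2 - 3*y*z - z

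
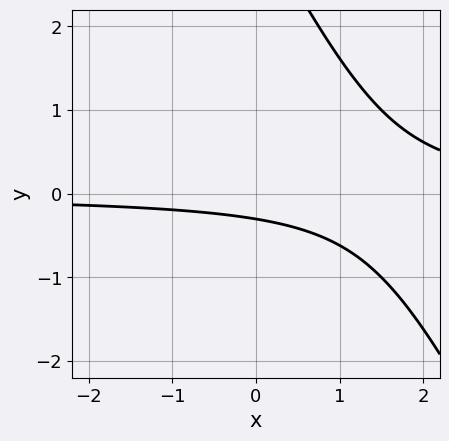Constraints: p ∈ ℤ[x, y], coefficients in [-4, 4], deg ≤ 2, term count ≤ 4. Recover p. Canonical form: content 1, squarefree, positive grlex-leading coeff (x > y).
Degree: no degree-1 curve has this shape, so deg p = 2.
From the axis intercepts and sections: the curve avoids every integer x-axis point in the box.
Putting this together gives p.

2*x*y + y^2 - 3*y - 1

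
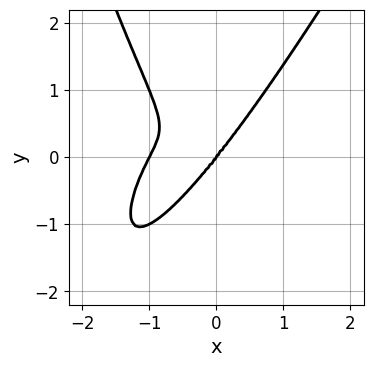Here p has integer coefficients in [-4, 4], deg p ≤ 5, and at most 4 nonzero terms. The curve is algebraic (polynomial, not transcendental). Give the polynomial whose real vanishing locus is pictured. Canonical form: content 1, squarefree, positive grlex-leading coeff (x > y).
2*x^4 - x^3*y + 2*x^3 - y^3

First, deg p = 4. The shape is more complex than any degree-3 curve.
Then, observable constraints: the x-axis gridline crossings are at x ∈ {-1, 0}; it crosses the y-axis at the gridline y = 0.
Finally, matching integer coefficients to the picture gives p.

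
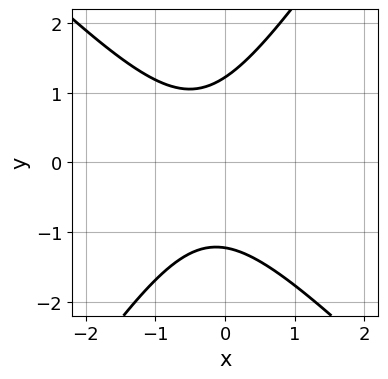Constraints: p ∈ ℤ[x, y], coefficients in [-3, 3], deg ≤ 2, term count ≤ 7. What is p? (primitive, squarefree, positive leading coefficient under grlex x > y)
3*x^2 + x*y - 2*y^2 + 2*x + 3

1. Degree: a generic line meets the curve in up to 2 points, so deg p = 2.
2. Checking where it meets the axes: the curve avoids every integer x-axis point in the box.
3. Together with the visible shape, these determine p as stated.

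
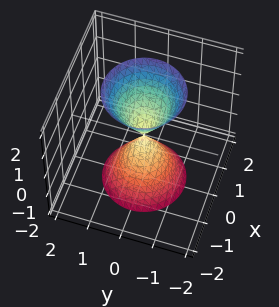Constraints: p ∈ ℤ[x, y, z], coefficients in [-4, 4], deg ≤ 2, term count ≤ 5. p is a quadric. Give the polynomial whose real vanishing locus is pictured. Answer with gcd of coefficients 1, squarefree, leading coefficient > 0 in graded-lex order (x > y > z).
1. The picture has 2 separate pieces.
2. The degree is 2 — two nappes meeting at a single point; a quadric.
3. Symmetries: it's symmetric under z → −z, forcing even powers of z; the surface is invariant under rotation about z: p = q(x² + y², z).
4. Observable constraints: it meets the y-axis at y = 0 (among the integer gridlines); it crosses the z-axis at the gridline z = 0.
5. Matching integer coefficients to the picture gives p.

3*x^2 + 3*y^2 - z^2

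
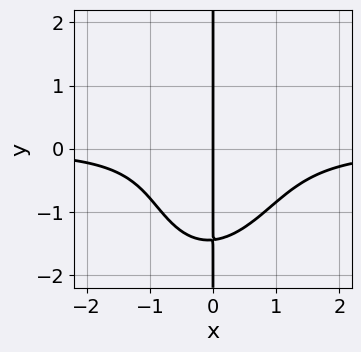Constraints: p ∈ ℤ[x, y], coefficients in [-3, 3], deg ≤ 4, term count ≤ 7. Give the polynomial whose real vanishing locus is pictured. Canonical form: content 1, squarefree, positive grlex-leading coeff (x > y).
3*x^3*y - x^2*y^2 + x*y^3 - x^2*y + 3*x

Degree: the shape is more complex than any degree-3 curve, so deg p = 4.
From the visible intercepts: it meets the x-axis at x = 0 (among the integer gridlines); every point of the y-axis in the box is on the curve.
Solving for integer coefficients yields p as stated.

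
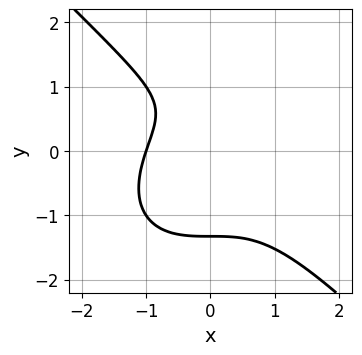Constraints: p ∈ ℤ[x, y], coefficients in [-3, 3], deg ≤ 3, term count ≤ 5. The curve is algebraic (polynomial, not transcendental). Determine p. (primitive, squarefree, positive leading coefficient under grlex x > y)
x^3 + y^3 - y + 1

(a) The degree is 3 — no degree-2 curve has this shape.
(b) Reading off the gridlines: one x-axis crossing is at x = -1.
(c) Together with the visible shape, these determine p as stated.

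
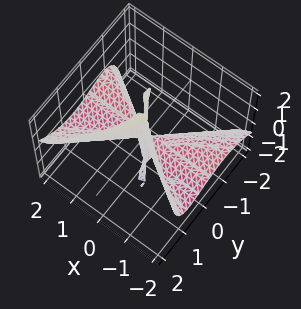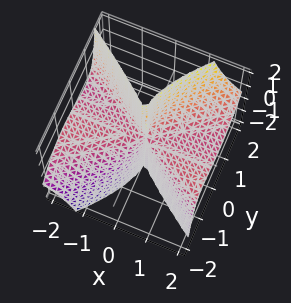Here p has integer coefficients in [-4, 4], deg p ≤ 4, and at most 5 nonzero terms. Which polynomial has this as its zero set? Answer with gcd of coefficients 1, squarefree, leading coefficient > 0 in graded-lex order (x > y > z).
(a) The picture has 4 separate pieces. Treating them together as one polynomial.
(b) The degree is 3 — no degree-2 surface has this shape.
(c) From the axis intercepts and sections: the visible z-axis segment lies entirely on the surface; it meets the y-axis at y = 0 (among the integer gridlines).
(d) Together with the visible shape, these determine p as stated. Check: (-2, 0, 0) on the x-axis lies on the surface, and p(-2, 0, 0) = 0. ✓

x^2*y + 3*x^2*z + 3*x*y*z - 3*y^3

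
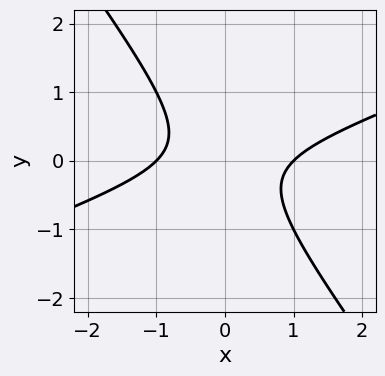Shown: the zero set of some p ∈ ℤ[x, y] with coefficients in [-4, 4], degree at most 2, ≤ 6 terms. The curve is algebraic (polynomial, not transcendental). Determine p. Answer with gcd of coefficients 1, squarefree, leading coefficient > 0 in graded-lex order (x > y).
(a) deg p = 2.
(b) From the axis intercepts and sections: no y-intercept at any integer in the box; the x-axis gridline crossings are at x ∈ {-1, 1}.
(c) Together with the visible shape, these determine p as stated.

x^2 - 2*x*y - 2*y^2 - 1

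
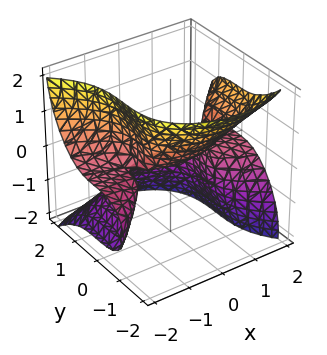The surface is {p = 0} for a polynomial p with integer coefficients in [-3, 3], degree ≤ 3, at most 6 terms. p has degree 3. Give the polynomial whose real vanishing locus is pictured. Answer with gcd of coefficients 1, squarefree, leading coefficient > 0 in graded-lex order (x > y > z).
1. Degree: no degree-2 surface has this shape, so deg p = 3.
2. From the axis intercepts and sections: the visible x-axis segment lies entirely on the surface; it crosses the z-axis at the gridline z = 0.
3. Assembling these constraints gives the stated polynomial.

3*x^2*z - 2*x*z^2 - 3*y^3 - 2*z^3 - 3*z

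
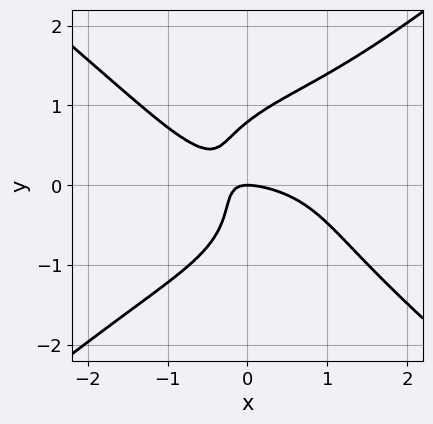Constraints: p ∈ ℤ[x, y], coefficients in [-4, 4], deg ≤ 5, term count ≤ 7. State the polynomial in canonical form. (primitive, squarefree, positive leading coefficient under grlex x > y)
x^4 - 2*y^4 + x^2 + 3*x*y + y

1. Degree: the shape is more complex than any degree-3 curve, so deg p = 4.
2. Against the integer gridlines: it crosses the x-axis at the gridline x = 0; it crosses the y-axis at the gridline y = 0.
3. The integer polynomial consistent with all of this is the stated p.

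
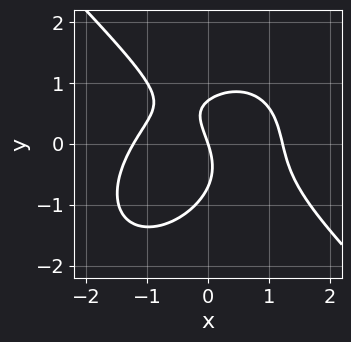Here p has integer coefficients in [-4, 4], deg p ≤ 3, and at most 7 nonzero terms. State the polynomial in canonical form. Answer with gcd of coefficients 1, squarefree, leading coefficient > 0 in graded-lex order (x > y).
2*x^3 + 2*y^3 + 2*x*y - 3*x - y

First, deg p = 3. The shape is more complex than any degree-2 curve.
Next, against the integer gridlines: it meets the x-axis at x = 0 (among the integer gridlines); it meets the y-axis at y = 0 (among the integer gridlines).
Finally, fitting integer coefficients to these (and the overall shape) gives p.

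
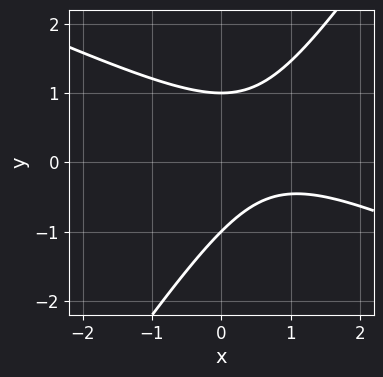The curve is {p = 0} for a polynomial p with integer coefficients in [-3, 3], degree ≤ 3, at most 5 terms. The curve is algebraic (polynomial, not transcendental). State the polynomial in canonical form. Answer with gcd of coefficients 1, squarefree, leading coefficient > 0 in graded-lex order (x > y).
1. deg p = 2.
2. From the axis intercepts and sections: the y-axis gridline crossings are at y ∈ {-1, 1}; the curve avoids every integer x-axis point in the box.
3. These observations pin down the coefficients.

2*x^2 + 3*x*y - 3*y^2 - 3*x + 3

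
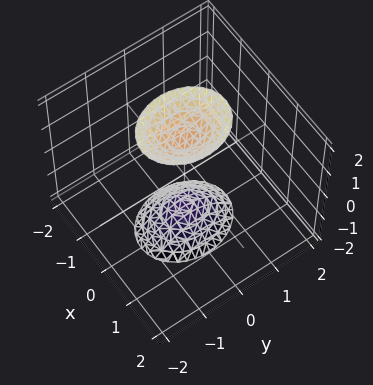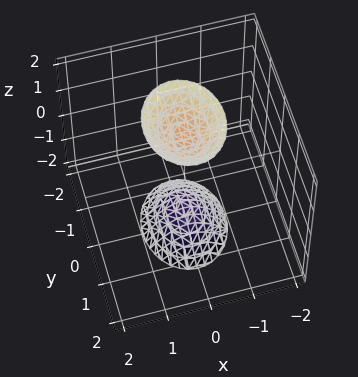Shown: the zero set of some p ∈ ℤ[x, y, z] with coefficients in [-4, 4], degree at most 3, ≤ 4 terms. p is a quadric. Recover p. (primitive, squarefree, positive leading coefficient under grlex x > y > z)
3*x^2 + 2*y^2 - z^2 + 2

First, the picture has 2 separate pieces. They look like related sheets of one shape, so recover p as a whole.
Then, deg p = 2. Two sheets facing apart; a quadric.
Then, symmetries: the y ↦ −y reflection is a symmetry, so y appears only in even powers; the z ↦ −z reflection is a symmetry, so z appears only in even powers; it's symmetric under x → −x, forcing even powers of x.
Next, against the integer gridlines: the surface avoids every integer x-axis point in the box; no y-intercept at any integer in the box.
Finally, matching integer coefficients to the picture gives p.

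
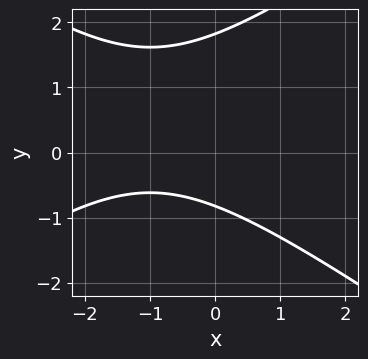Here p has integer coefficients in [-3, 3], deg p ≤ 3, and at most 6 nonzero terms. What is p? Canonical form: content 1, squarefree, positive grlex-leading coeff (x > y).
x^2 - 2*y^2 + 2*x + 2*y + 3

1. Degree: a generic line meets the curve in up to 2 points, so deg p = 2.
2. Observable constraints: it misses every integer gridline on the x-axis.
3. Together with the visible shape, these determine p as stated.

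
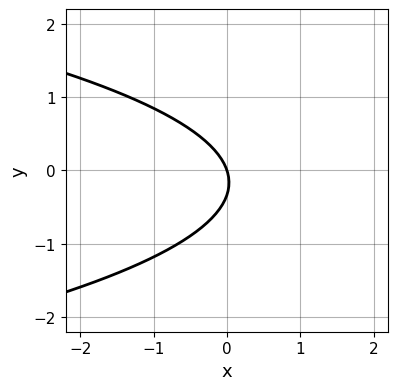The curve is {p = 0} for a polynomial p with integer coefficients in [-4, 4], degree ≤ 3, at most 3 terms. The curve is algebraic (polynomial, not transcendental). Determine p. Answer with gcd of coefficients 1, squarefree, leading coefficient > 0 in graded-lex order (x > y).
3*y^2 + 3*x + y

First, degree: the shape is more complex than any degree-1 curve, so deg p = 2.
Next, checking where it meets the axes: it meets the y-axis at y = 0 (among the integer gridlines); it meets the x-axis at x = 0 (among the integer gridlines).
Finally, solving for integer coefficients yields p as stated.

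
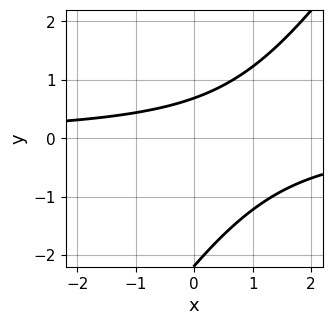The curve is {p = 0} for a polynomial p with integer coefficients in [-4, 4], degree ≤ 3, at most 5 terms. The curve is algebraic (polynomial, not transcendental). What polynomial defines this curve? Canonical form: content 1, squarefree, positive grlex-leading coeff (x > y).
First, deg p = 2.
Next, from the visible intercepts: it misses every integer gridline on the x-axis.
Finally, these observations pin down the coefficients.

3*x*y - 2*y^2 - 3*y + 3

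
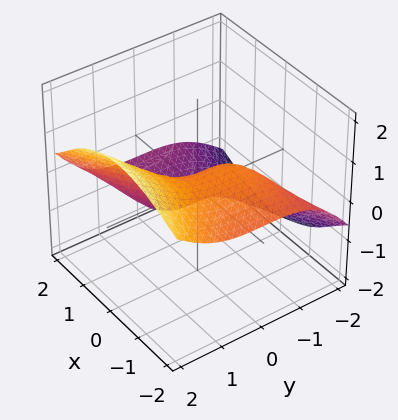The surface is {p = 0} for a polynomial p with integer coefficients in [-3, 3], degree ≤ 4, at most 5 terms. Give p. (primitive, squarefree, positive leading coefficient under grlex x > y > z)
1. Degree: the shape is more complex than any degree-2 surface, so deg p = 3.
2. Reading off the gridlines: it crosses the x-axis at the gridline x = 0; it crosses the y-axis at the gridline y = 0; it meets the z-axis at z = 0 (among the integer gridlines).
3. Together with the visible shape, these determine p as stated.

2*x^2*z - y^3 + 2*z^3 + 2*x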